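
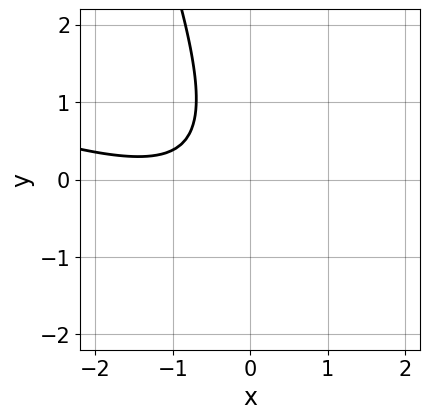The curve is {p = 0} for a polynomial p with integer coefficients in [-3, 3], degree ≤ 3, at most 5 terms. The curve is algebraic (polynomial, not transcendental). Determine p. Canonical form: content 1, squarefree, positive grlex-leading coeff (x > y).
(a) deg p = 2. The shape is more complex than any degree-1 curve.
(b) Reading off the gridlines: it misses every integer gridline on the y-axis; no x-intercept at any integer in the box.
(c) Matching integer coefficients to the picture gives p.

x^2 + 3*x*y + y^2 + 2*x + 2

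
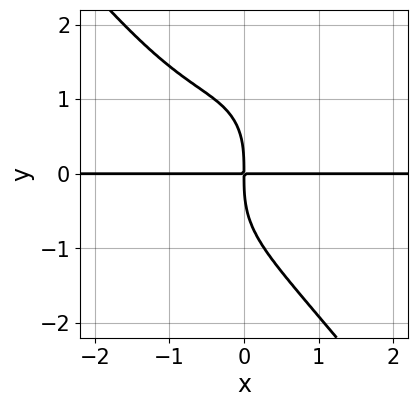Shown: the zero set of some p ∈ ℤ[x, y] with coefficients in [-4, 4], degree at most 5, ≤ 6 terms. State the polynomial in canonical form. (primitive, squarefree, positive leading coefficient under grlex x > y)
2*x^3*y + y^4 + 2*x^2*y + 3*x*y

1. The degree is 4 — a generic line meets the curve in up to 4 points.
2. Reading off the gridlines: every point of the x-axis in the box is on the curve.
3. Fitting integer coefficients to these (and the overall shape) gives p.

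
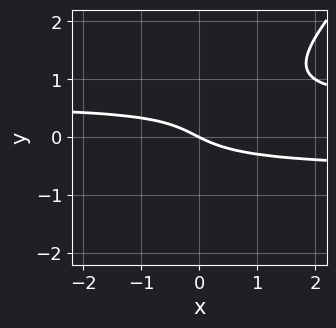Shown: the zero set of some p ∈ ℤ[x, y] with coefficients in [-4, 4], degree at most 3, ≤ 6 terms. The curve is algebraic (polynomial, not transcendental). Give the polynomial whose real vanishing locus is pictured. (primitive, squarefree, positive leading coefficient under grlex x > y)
3*x*y^2 - 3*y^3 + y^2 - x - 2*y

1. deg p = 3.
2. Against the integer gridlines: it meets the y-axis at y = 0 (among the integer gridlines); it crosses the x-axis at the gridline x = 0.
3. Putting this together gives p.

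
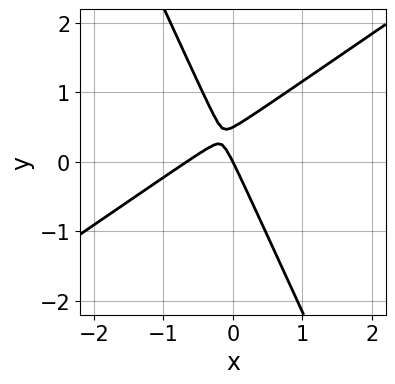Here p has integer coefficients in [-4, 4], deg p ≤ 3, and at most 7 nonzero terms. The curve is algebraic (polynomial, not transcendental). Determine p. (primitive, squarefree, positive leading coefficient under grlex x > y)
3*x^2 - 3*x*y - 2*y^2 + 2*x + y

1. Degree: no degree-1 curve has this shape, so deg p = 2.
2. Checking where it meets the axes: one x-axis crossing is at x = 0; one y-axis crossing is at y = 0.
3. Putting this together gives p.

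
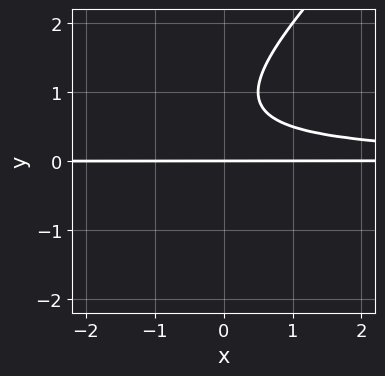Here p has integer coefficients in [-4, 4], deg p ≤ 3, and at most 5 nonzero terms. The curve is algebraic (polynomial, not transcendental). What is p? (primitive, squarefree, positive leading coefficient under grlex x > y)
2*x*y^2 - 2*y^3 + 3*y^2 - 2*y

First, deg p = 3.
Next, observable constraints: it crosses the y-axis at the gridline y = 0; every point of the x-axis in the box is on the curve.
Finally, solving for integer coefficients yields p as stated.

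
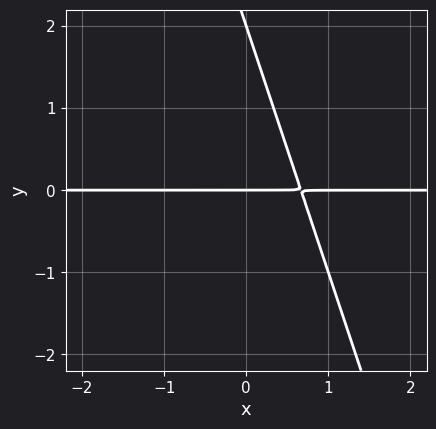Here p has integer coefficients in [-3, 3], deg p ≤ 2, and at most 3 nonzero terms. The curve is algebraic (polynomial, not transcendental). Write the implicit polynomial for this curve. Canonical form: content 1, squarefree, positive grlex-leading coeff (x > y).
3*x*y + y^2 - 2*y

First, deg p = 2. The shape is more complex than any degree-1 curve.
Next, checking where it meets the axes: every point of the x-axis in the box is on the curve; the y-axis gridline crossings are at y ∈ {0, 2}.
Finally, together with the visible shape, these determine p as stated.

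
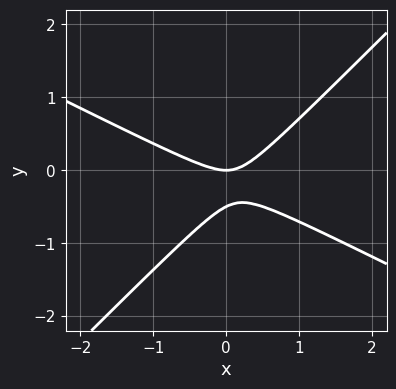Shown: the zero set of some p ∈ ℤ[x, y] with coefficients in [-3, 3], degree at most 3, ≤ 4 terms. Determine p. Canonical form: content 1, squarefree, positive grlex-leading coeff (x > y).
First, degree: the shape is more complex than any degree-1 curve, so deg p = 2.
Next, reading off the gridlines: it crosses the y-axis at the gridline y = 0; one x-axis crossing is at x = 0.
Finally, fitting integer coefficients to these (and the overall shape) gives p.

x^2 + x*y - 2*y^2 - y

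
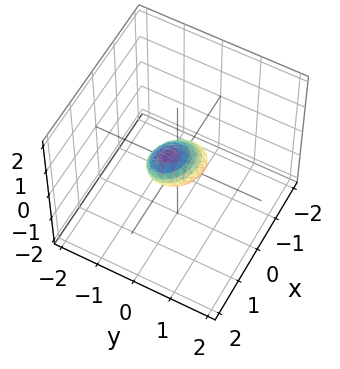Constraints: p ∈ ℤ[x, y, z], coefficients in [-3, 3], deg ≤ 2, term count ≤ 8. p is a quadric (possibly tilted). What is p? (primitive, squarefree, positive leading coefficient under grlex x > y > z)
2*x^2 + x*y - 2*x*z + 3*y^2 + 2*z^2 - 1

deg p = 2. No degree-1 surface has this shape.
Solving for integer coefficients yields p as stated.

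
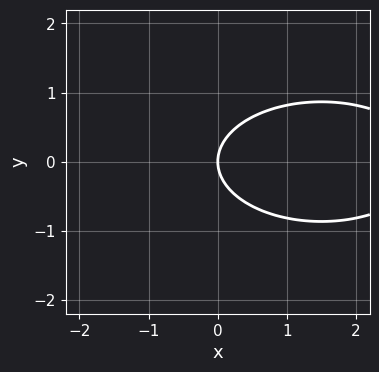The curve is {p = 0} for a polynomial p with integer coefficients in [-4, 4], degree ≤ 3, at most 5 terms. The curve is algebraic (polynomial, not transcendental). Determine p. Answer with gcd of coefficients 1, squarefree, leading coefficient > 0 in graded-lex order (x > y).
x^2 + 3*y^2 - 3*x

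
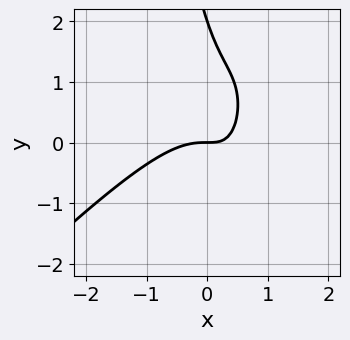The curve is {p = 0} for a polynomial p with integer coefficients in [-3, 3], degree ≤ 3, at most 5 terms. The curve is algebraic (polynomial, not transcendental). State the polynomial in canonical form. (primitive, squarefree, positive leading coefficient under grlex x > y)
3*x^3 - 3*x^2*y + 3*x*y + y^2 - 2*y

(a) The degree is 3 — no degree-2 curve has this shape.
(b) Observable constraints: the y-axis gridline crossings are at y ∈ {0, 2}; it meets the x-axis at x = 0 (among the integer gridlines).
(c) Fitting integer coefficients to these (and the overall shape) gives p.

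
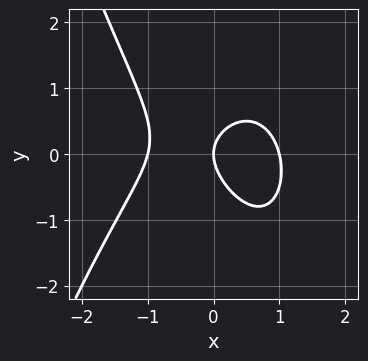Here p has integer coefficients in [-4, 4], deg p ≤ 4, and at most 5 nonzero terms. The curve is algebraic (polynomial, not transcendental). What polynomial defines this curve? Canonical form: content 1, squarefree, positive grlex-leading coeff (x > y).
2*x^3 + x*y + 2*y^2 - 2*x

(a) deg p = 3. A generic line meets the curve in up to 3 points.
(b) From the visible intercepts: one y-axis crossing is at y = 0; among the integer gridlines, it crosses the x-axis at x ∈ {-1, 0, 1}.
(c) Solving for integer coefficients yields p as stated.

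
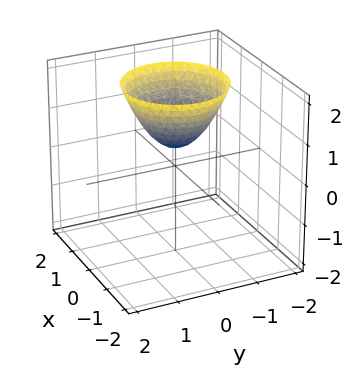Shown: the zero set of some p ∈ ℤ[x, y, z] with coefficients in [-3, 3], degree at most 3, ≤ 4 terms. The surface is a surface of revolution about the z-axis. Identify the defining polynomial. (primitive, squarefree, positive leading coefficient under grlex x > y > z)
2*x^2 + 2*y^2 - 2*z + 1

(a) The degree is 2 — no degree-1 surface has this shape.
(b) Symmetry: the z-axis is an axis of rotation, so x and y enter only as x² + y².
(c) Observable constraints: it misses every integer gridline on the y-axis; it misses every integer gridline on the x-axis.
(d) Fitting integer coefficients to these (and the overall shape) gives p.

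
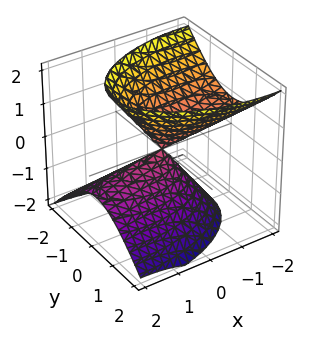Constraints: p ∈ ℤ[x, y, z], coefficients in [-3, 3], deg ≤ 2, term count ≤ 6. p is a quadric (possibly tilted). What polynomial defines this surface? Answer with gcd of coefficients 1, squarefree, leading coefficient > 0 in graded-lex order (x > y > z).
(a) There are 2 components. They look like related sheets of one shape, so recover p as a whole.
(b) The degree is 2 — the shape is more complex than any degree-1 surface.
(c) Observable constraints: it crosses the x-axis at the gridline x = 0; it crosses the z-axis at the gridline z = 0; one y-axis crossing is at y = 0.
(d) Matching integer coefficients to the picture gives p.

x^2 + 2*x*z + 3*y^2 - 2*z^2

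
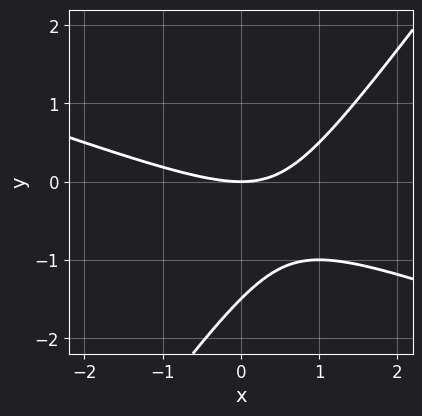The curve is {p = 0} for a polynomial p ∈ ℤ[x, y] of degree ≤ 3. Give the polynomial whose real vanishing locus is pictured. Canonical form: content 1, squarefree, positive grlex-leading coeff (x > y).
x^2 + 2*x*y - 2*y^2 - 3*y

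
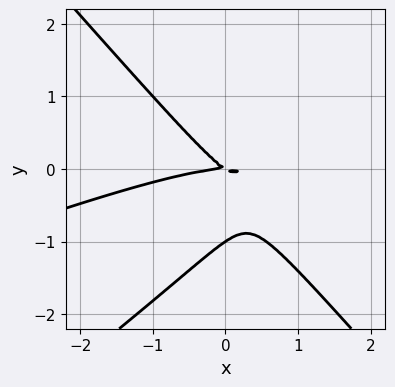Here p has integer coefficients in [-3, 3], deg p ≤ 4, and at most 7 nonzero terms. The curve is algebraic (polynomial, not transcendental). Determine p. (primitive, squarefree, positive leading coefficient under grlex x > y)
1. deg p = 3. A generic line meets the curve in up to 3 points.
2. From the visible intercepts: it crosses the x-axis at the gridline x = 0; the y-axis gridline crossings are at y ∈ {-1, 0}.
3. Together with the visible shape, these determine p as stated.

x^3 - 3*x^2*y + 3*y^3 + 2*x*y + 3*y^2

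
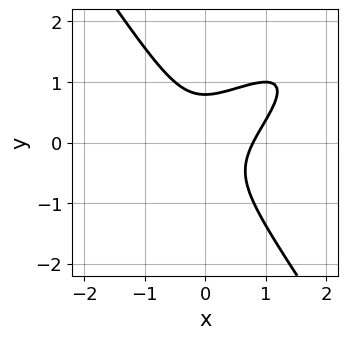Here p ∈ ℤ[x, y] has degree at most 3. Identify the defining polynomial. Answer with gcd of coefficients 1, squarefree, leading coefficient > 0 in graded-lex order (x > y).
First, the degree is 3 — a generic line meets the curve in up to 3 points.
Finally, the integer polynomial consistent with all of this is the stated p.

2*x^3 - 3*x^2*y + 2*y^3 - 1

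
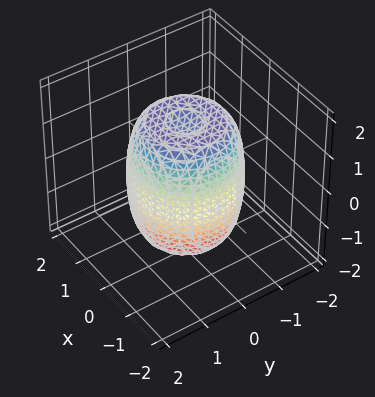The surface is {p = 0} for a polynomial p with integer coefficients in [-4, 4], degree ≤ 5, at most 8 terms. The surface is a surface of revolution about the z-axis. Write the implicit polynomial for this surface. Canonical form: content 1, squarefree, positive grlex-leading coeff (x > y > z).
2*x^4 + 4*x^2*y^2 + 2*y^4 - 2*x^2 - 2*y^2 + z^2 - 2

1. deg p = 4.
2. By symmetry, every cross-section ⟂ z is a circle, so x, y appear only via x² + y².
3. Against the integer gridlines: a circular section at z = -1 has radius between 1 and 2.
4. The integer polynomial consistent with all of this is the stated p.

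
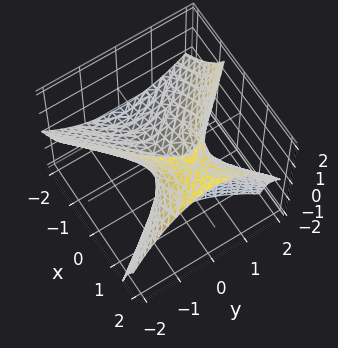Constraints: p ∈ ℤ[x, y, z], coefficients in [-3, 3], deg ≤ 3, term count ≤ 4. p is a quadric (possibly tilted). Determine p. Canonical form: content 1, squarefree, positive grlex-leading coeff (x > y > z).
2*x^2 - 3*x*z - 2*y^2 + 2*z

1. deg p = 2.
2. Reading off the gridlines: one y-axis crossing is at y = 0; it crosses the x-axis at the gridline x = 0.
3. Fitting integer coefficients to these (and the overall shape) gives p.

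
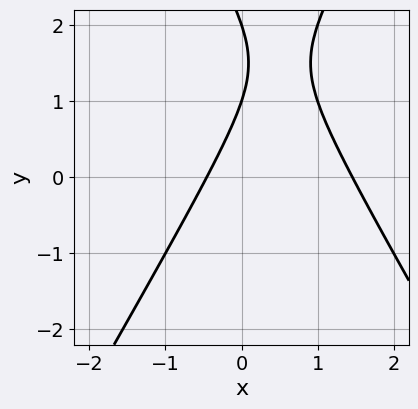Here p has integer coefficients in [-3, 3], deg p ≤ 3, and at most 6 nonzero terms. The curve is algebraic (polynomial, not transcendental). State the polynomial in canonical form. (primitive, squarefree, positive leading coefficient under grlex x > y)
3*x^2 - y^2 - 3*x + 3*y - 2

(a) The degree is 2 — a generic line meets the curve in up to 2 points.
(b) From the visible intercepts: among the integer gridlines, it crosses the y-axis at y ∈ {1, 2}.
(c) Matching integer coefficients to the picture gives p.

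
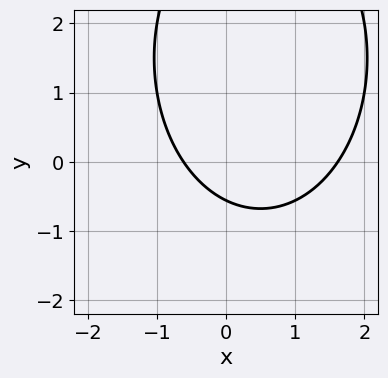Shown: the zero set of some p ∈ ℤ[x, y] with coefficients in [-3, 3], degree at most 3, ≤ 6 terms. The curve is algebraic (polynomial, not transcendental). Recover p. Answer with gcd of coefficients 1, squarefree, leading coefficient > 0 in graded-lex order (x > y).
First, the degree is 2 — a generic line meets the curve in up to 2 points.
Finally, matching integer coefficients to the picture gives p.

2*x^2 + y^2 - 2*x - 3*y - 2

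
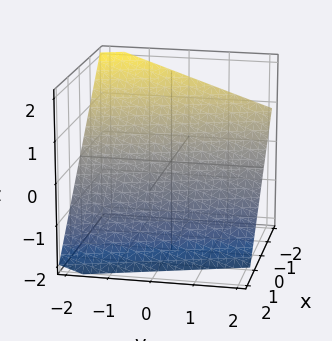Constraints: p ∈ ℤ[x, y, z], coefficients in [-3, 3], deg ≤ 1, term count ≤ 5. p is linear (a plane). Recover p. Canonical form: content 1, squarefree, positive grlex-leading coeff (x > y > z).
(a) The degree is 1 — every cross-section is a straight line — this is a plane.
(b) From the visible intercepts: one y-axis crossing is at y = -2.
(c) Assembling these constraints gives the stated polynomial.

3*x + y + 3*z + 2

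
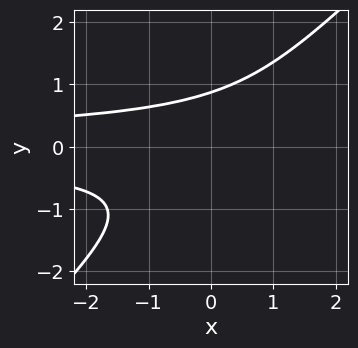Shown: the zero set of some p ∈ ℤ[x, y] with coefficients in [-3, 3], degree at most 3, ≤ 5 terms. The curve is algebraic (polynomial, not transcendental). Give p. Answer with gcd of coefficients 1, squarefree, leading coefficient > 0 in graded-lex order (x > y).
1. The degree is 3 — the shape is more complex than any degree-2 curve.
2. Checking where it meets the axes: the curve avoids every integer x-axis point in the box.
3. Putting this together gives p.

3*x*y^2 - 3*y^3 + 2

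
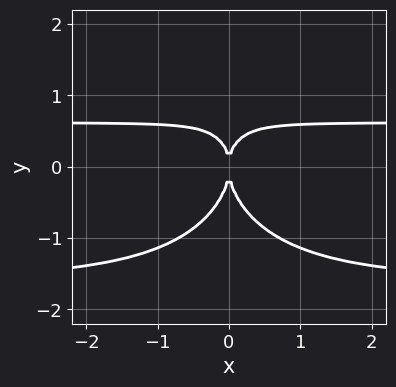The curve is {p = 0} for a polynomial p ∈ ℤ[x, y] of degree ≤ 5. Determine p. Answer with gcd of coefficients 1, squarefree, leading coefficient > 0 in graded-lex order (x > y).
The degree is 4 — the shape is more complex than any degree-3 curve.
Symmetries: mirror symmetry x ↦ −x ⇒ only even powers of x.
Checking where it meets the axes: it crosses the y-axis at the gridline y = 0; it crosses the x-axis at the gridline x = 0.
Fitting integer coefficients to these (and the overall shape) gives p.

2*x^2*y^2 + y^4 + 2*x^2*y - 2*x^2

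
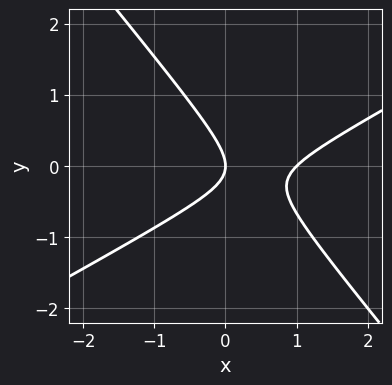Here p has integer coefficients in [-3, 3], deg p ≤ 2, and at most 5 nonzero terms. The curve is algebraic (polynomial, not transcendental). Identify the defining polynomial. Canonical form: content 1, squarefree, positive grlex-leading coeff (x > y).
2*x^2 - 2*x*y - 3*y^2 - 2*x

deg p = 2. The shape is more complex than any degree-1 curve.
Observable constraints: among the integer gridlines, it crosses the x-axis at x ∈ {0, 1}; it meets the y-axis at y = 0 (among the integer gridlines).
The integer polynomial consistent with all of this is the stated p.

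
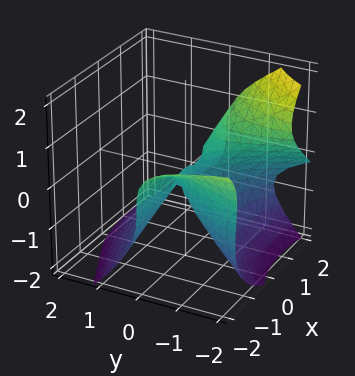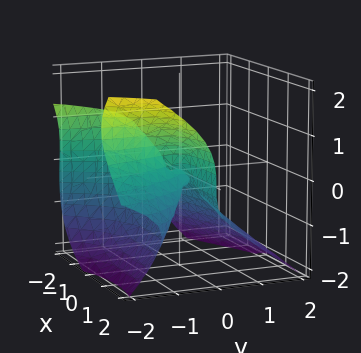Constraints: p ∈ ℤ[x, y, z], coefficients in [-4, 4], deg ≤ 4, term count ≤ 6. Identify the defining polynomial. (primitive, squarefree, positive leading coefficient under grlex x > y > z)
1. deg p = 3. The shape is more complex than any degree-2 surface.
2. Against the integer gridlines: the visible x-axis segment lies entirely on the surface; it meets the z-axis at z = 0 (among the integer gridlines).
3. Solving for integer coefficients yields p as stated.

2*x^2*y + 2*x*y*z - 2*y^2*z + 3*z^3 + 3*y^2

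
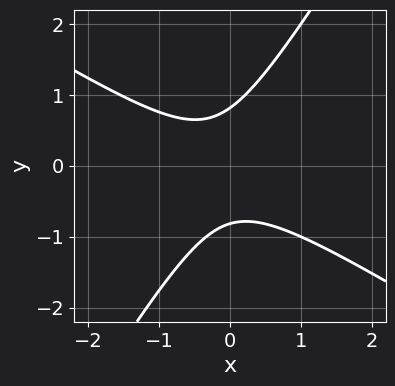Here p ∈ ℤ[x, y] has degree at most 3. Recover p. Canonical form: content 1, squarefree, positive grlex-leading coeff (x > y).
3*x^2 + 3*x*y - 3*y^2 + x + 2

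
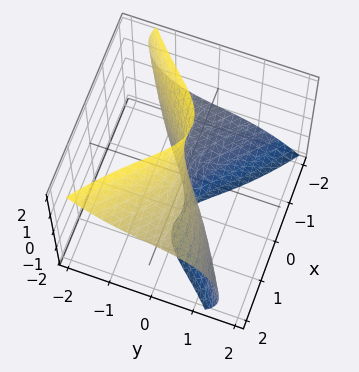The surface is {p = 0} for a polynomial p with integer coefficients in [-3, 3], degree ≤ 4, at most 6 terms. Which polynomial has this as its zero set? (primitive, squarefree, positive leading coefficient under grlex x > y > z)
(a) Degree: a generic line meets the surface in up to 3 points, so deg p = 3.
(b) From the visible intercepts: it meets the y-axis at y = 0 (among the integer gridlines); it meets the x-axis at x = 0 (among the integer gridlines); every point of the z-axis in the box is on the surface.
(c) Assembling these constraints gives the stated polynomial.

x^2*z + x*z^2 + y^3 - 3*x + 3*y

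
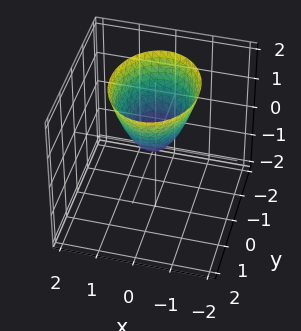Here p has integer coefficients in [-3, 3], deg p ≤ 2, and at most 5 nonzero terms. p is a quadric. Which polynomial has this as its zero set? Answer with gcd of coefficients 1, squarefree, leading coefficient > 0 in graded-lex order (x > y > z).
1. deg p = 2. A paraboloid; a quadric.
2. Symmetries: the y ↦ −y reflection is a symmetry, so y appears only in even powers; it's symmetric under x → −x, forcing even powers of x.
3. Against the integer gridlines: it crosses the y-axis at the gridline y = 0; it crosses the x-axis at the gridline x = 0; it crosses the z-axis at the gridline z = 0.
4. Matching integer coefficients to the picture gives p.

3*x^2 + 2*y^2 - 2*z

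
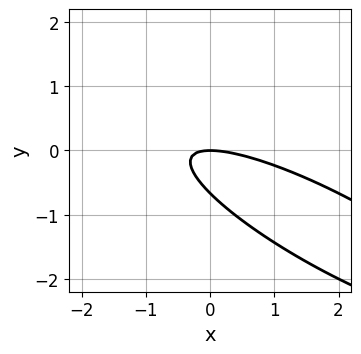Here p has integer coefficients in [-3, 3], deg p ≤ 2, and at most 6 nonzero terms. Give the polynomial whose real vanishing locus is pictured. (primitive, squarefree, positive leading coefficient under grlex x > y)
1. deg p = 2.
2. From the visible intercepts: it crosses the y-axis at the gridline y = 0; it meets the x-axis at x = 0 (among the integer gridlines).
3. Solving for integer coefficients yields p as stated.

x^2 + 3*x*y + 3*y^2 + 2*y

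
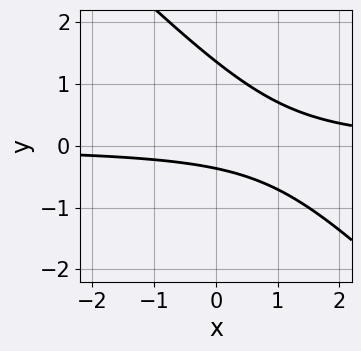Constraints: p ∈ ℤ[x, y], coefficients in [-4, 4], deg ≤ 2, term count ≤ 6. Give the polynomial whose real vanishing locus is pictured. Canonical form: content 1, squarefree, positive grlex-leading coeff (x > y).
(a) The degree is 2 — a generic line meets the curve in up to 2 points.
(b) Observable constraints: the curve avoids every integer x-axis point in the box.
(c) The integer polynomial consistent with all of this is the stated p.

2*x*y + 2*y^2 - 2*y - 1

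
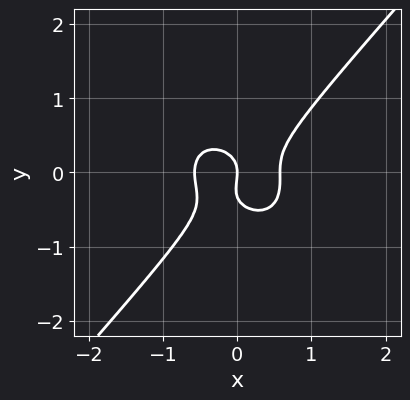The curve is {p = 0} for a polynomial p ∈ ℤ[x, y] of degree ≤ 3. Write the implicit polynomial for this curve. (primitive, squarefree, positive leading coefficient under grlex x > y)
(a) Degree: the shape is more complex than any degree-2 curve, so deg p = 3.
(b) Against the integer gridlines: it crosses the y-axis at the gridline y = 0; it crosses the x-axis at the gridline x = 0.
(c) The integer polynomial consistent with all of this is the stated p.

3*x^3 + x*y^2 - 3*y^3 - y^2 - x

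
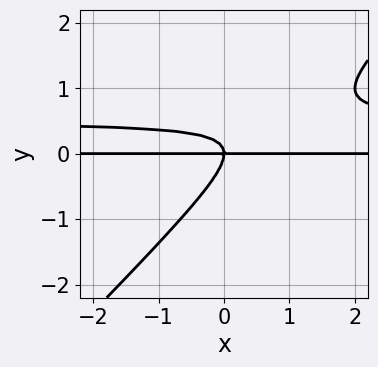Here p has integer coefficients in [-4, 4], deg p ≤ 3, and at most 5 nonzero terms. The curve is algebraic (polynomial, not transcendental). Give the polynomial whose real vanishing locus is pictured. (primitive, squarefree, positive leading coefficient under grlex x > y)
2*x*y^2 - 2*y^3 - x*y

The degree is 3 — the shape is more complex than any degree-2 curve.
Reading off the gridlines: one y-axis crossing is at y = 0; every point of the x-axis in the box is on the curve.
Assembling these constraints gives the stated polynomial.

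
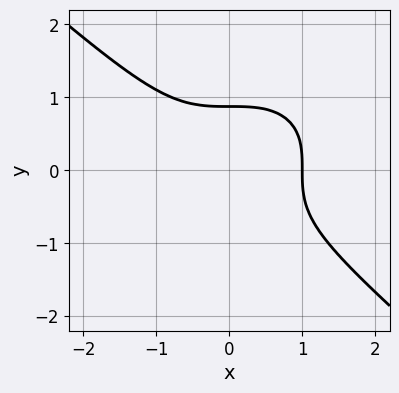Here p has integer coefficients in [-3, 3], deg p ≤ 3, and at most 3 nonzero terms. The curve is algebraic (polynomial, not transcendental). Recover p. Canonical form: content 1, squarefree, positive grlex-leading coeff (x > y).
(a) The degree is 3 — no degree-2 curve has this shape.
(b) From the axis intercepts and sections: one x-axis crossing is at x = 1.
(c) Putting this together gives p.

2*x^3 + 3*y^3 - 2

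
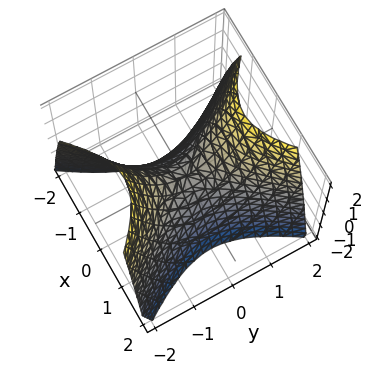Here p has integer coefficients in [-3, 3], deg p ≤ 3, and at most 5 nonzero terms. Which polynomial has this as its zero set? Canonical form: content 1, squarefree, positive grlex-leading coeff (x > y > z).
1. The degree is 2 — a hyperbolic paraboloid; a quadric.
2. Symmetries: the y ↦ −y reflection is a symmetry, so y appears only in even powers; it's symmetric under x → −x, forcing even powers of x.
3. Checking where it meets the axes: one x-axis crossing is at x = 0; one y-axis crossing is at y = 0; it crosses the z-axis at the gridline z = 0.
4. Assembling these constraints gives the stated polynomial.

3*x^2 - 2*y^2 + 2*z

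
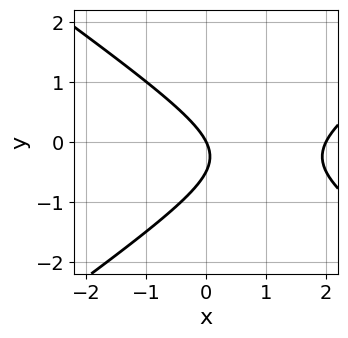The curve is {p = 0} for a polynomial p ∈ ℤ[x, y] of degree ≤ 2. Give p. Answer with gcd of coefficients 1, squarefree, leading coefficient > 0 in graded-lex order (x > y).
x^2 - 2*y^2 - 2*x - y

Degree: a generic line meets the curve in up to 2 points, so deg p = 2.
Against the integer gridlines: among the integer gridlines, it crosses the x-axis at x ∈ {0, 2}; one y-axis crossing is at y = 0.
Together with the visible shape, these determine p as stated.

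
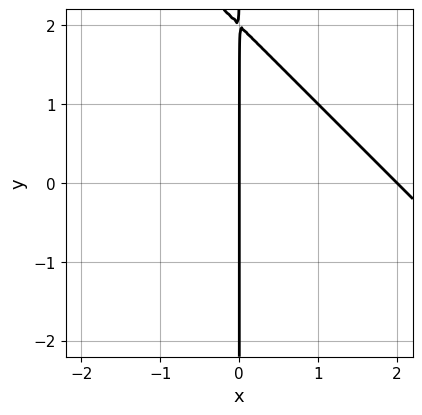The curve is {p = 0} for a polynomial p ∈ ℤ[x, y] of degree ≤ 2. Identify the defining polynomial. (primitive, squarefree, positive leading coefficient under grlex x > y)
1. The degree is 2 — no degree-1 curve has this shape.
2. From the axis intercepts and sections: among the integer gridlines, it crosses the x-axis at x ∈ {0, 2}; every point of the y-axis in the box is on the curve.
3. Assembling these constraints gives the stated polynomial.

x^2 + x*y - 2*x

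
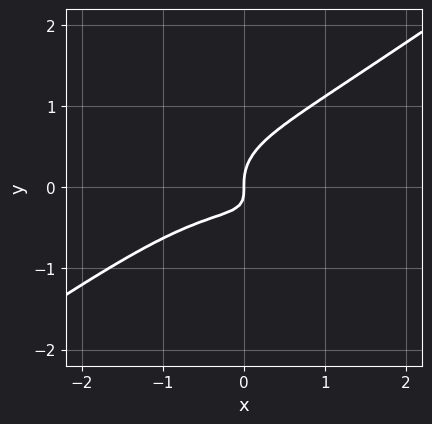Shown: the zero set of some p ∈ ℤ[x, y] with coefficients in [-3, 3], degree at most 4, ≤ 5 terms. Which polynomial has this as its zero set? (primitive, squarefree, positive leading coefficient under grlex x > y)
x^3 - 3*y^3 + 2*x*y + x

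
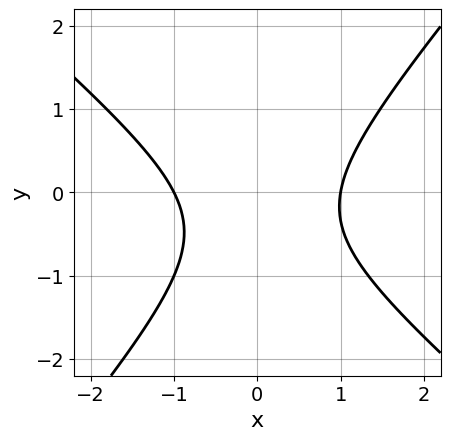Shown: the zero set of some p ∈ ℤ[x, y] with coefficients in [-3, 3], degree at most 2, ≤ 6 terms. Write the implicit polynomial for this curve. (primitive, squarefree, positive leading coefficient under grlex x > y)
3*x^2 + x*y - 3*y^2 - 2*y - 3

(a) deg p = 2. The shape is more complex than any degree-1 curve.
(b) Observable constraints: no y-intercept at any integer in the box; the x-axis gridline crossings are at x ∈ {-1, 1}.
(c) Putting this together gives p.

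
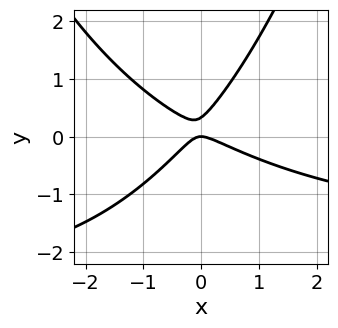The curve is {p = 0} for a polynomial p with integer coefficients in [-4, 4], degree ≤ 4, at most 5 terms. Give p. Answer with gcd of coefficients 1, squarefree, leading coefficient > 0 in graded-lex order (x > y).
x^2*y + 2*x^2 + 2*x*y - 3*y^2 + y

1. deg p = 3. No degree-2 curve has this shape.
2. Against the integer gridlines: one x-axis crossing is at x = 0; it meets the y-axis at y = 0 (among the integer gridlines).
3. The integer polynomial consistent with all of this is the stated p.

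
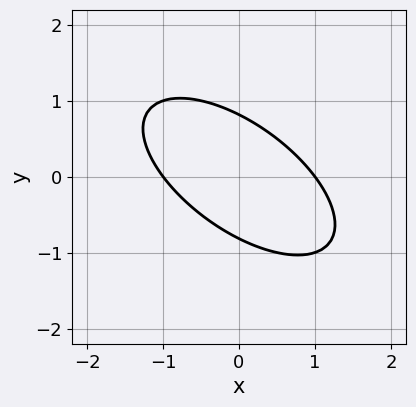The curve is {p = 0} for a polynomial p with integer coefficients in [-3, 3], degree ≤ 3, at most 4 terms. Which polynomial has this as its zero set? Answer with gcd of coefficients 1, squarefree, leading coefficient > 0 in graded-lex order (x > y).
First, the degree is 2 — the shape is more complex than any degree-1 curve.
Then, against the integer gridlines: among the integer gridlines, it crosses the x-axis at x ∈ {-1, 1}.
Finally, assembling these constraints gives the stated polynomial.

2*x^2 + 3*x*y + 3*y^2 - 2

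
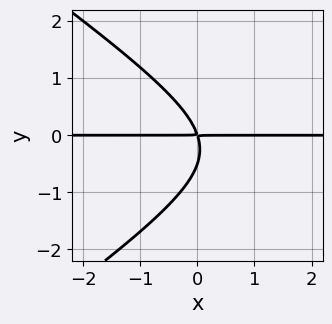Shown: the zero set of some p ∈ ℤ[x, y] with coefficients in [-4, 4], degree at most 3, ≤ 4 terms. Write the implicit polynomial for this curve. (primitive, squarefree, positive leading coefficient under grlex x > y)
x^2*y - 2*y^3 - 3*x*y - y^2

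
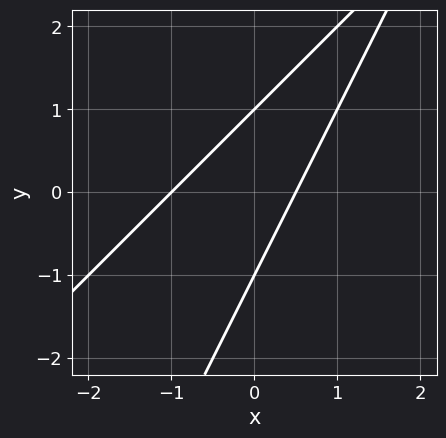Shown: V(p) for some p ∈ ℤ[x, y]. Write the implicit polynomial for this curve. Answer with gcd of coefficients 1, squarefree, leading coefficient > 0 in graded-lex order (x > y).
2*x^2 - 3*x*y + y^2 + x - 1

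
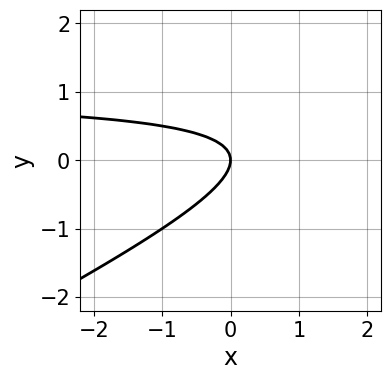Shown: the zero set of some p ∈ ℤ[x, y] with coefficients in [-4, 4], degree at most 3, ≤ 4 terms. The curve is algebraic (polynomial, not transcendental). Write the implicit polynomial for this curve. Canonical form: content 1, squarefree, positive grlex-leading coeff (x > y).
x*y - 2*y^2 - x

(a) deg p = 2.
(b) Checking where it meets the axes: one x-axis crossing is at x = 0; it meets the y-axis at y = 0 (among the integer gridlines).
(c) Assembling these constraints gives the stated polynomial.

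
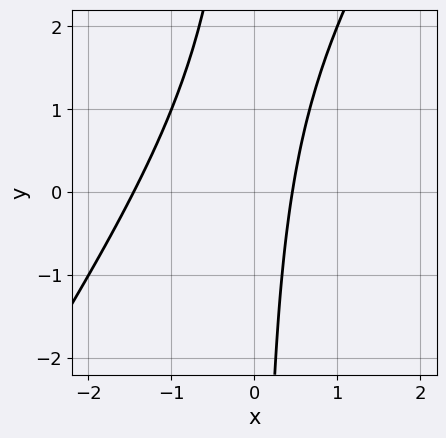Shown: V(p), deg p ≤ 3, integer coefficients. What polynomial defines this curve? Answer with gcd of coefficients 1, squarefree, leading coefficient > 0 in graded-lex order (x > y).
(a) Degree: the shape is more complex than any degree-1 curve, so deg p = 2.
(b) Observable constraints: it misses every integer gridline on the y-axis.
(c) Putting this together gives p.

3*x^2 - 2*x*y + 3*x - 2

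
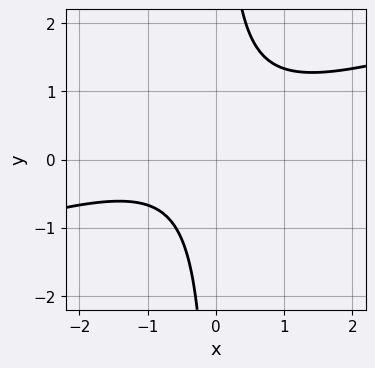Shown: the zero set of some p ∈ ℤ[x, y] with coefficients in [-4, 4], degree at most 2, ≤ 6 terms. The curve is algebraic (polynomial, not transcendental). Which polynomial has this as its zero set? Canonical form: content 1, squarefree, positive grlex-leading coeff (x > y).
First, the degree is 2 — the shape is more complex than any degree-1 curve.
Next, checking where it meets the axes: it misses every integer gridline on the y-axis; no x-intercept at any integer in the box.
Finally, solving for integer coefficients yields p as stated.

x^2 - 3*x*y + x + 2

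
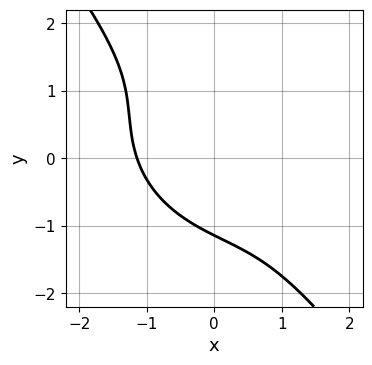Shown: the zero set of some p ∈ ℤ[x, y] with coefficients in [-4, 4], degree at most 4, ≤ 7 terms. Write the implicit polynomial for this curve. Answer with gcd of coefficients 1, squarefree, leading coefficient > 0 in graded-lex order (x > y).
1. The degree is 3 — the shape is more complex than any degree-2 curve.
2. Solving for integer coefficients yields p as stated.

2*x^3 + 2*x^2*y + 3*x*y^2 + 2*y^3 + 3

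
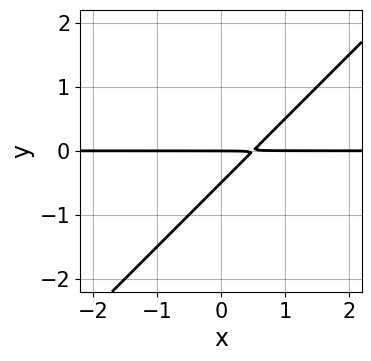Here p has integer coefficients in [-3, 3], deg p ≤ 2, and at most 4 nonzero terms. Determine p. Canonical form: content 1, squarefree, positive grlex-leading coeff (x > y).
First, the degree is 2 — no degree-1 curve has this shape.
Next, from the axis intercepts and sections: the visible x-axis segment lies entirely on the curve; it meets the y-axis at y = 0 (among the integer gridlines).
Finally, putting this together gives p.

2*x*y - 2*y^2 - y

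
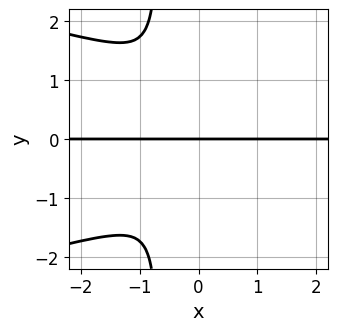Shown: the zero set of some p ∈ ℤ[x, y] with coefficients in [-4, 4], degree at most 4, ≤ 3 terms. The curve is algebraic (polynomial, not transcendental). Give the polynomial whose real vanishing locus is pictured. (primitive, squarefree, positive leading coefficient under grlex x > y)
3*x*y^3 + 3*x^2*y + 2*y^3

1. deg p = 4.
2. Checking where it meets the axes: every point of the x-axis in the box is on the curve; it crosses the y-axis at the gridline y = 0.
3. Putting this together gives p.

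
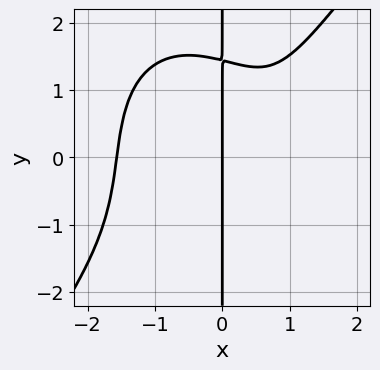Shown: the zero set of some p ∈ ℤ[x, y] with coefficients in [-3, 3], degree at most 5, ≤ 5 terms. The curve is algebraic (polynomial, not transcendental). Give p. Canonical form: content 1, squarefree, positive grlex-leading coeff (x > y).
2*x^4 - x*y^3 + x^2*y - 3*x^2 + 3*x

1. The degree is 4 — no degree-3 curve has this shape.
2. From the visible intercepts: it crosses the x-axis at the gridline x = 0; the visible y-axis segment lies entirely on the curve.
3. The integer polynomial consistent with all of this is the stated p.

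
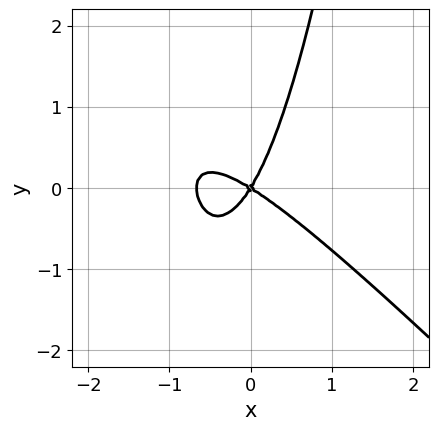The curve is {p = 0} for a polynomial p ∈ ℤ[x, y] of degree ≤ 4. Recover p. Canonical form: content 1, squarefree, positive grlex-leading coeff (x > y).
deg p = 3. A generic line meets the curve in up to 3 points.
Observable constraints: it meets the x-axis at x = 0 (among the integer gridlines); it meets the y-axis at y = 0 (among the integer gridlines).
Fitting integer coefficients to these (and the overall shape) gives p.

3*x^3 + 3*x^2*y + 2*x^2 + 2*x*y - 2*y^2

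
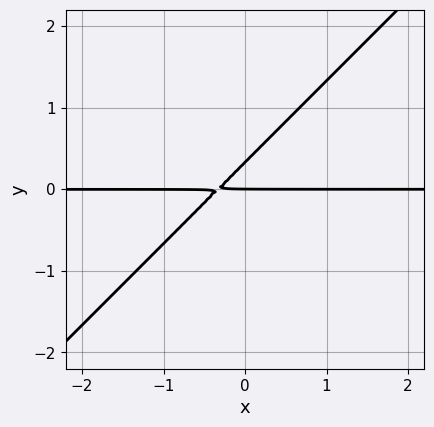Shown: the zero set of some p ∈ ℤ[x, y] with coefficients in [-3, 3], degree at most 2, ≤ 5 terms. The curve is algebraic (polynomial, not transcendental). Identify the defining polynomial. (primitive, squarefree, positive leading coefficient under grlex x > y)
3*x*y - 3*y^2 + y

1. The degree is 2 — no degree-1 curve has this shape.
2. Reading off the gridlines: it crosses the y-axis at the gridline y = 0; every point of the x-axis in the box is on the curve.
3. Assembling these constraints gives the stated polynomial.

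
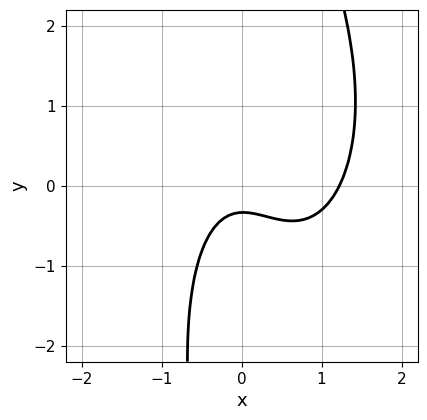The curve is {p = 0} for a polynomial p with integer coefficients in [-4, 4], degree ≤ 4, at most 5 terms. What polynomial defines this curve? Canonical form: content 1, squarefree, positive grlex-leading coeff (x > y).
First, degree: a generic line meets the curve in up to 3 points, so deg p = 3.
Finally, matching integer coefficients to the picture gives p.

3*x^3 + x*y^2 - 3*x^2 - 3*y - 1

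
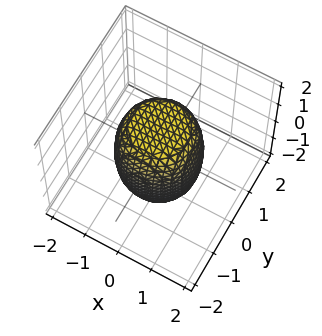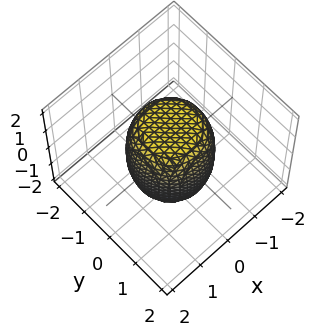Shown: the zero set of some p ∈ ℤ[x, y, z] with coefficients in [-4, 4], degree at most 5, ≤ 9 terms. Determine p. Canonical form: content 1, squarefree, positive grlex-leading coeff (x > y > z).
1. Degree: the shape is more complex than any degree-3 surface, so deg p = 4.
2. Symmetries: the z-axis is an axis of rotation, so x and y enter only as x² + y².
3. From the axis intercepts and sections: a circular section at z = -1 has radius exactly 1.
4. Solving for integer coefficients yields p as stated.

2*x^4 + 4*x^2*y^2 + 2*y^4 - x^2 - y^2 + z^2 - 2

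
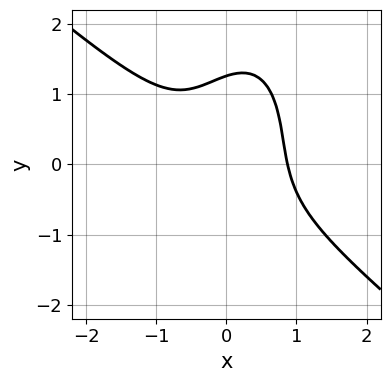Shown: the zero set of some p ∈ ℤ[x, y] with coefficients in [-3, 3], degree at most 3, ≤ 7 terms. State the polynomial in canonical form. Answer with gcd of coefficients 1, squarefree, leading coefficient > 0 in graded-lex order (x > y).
Degree: a generic line meets the curve in up to 3 points, so deg p = 3.
Putting this together gives p.

3*x^3 + 2*x^2*y - x*y^2 + y^3 - 2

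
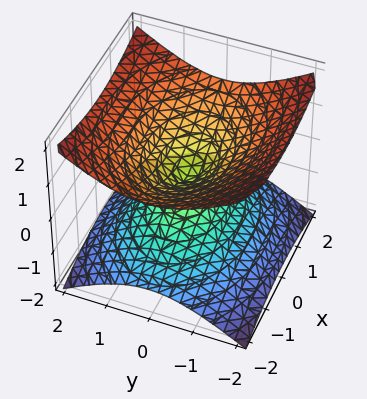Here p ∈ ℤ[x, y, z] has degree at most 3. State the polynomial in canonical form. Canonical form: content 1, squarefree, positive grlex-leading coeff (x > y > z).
deg p = 2. Two nappes meeting at a single point; a quadric.
Symmetries: it's symmetric under z → −z, forcing even powers of z; it's symmetric under x → −x, forcing even powers of x; mirror symmetry y ↦ −y ⇒ only even powers of y.
Against the integer gridlines: one x-axis crossing is at x = 0; it meets the y-axis at y = 0 (among the integer gridlines); it meets the z-axis at z = 0 (among the integer gridlines).
Matching integer coefficients to the picture gives p.

x^2 + 2*y^2 - 3*z^2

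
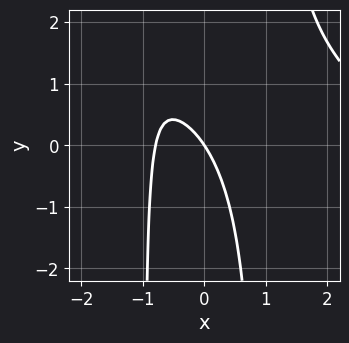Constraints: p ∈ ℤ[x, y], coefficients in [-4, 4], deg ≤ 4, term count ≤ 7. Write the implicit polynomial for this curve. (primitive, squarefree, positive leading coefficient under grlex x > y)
x^3 + 2*x^2*y - 3*x^2 - 3*x - 2*y

(a) deg p = 3.
(b) Reading off the gridlines: one y-axis crossing is at y = 0; it meets the x-axis at x = 0 (among the integer gridlines).
(c) The integer polynomial consistent with all of this is the stated p.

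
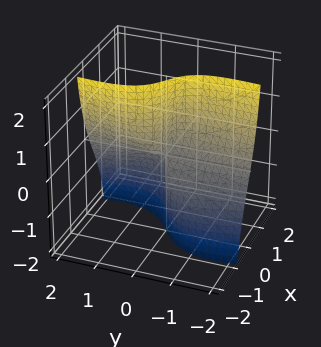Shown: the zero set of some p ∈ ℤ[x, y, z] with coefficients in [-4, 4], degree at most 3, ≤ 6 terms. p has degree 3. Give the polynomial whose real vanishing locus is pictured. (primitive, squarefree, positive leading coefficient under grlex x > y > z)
(a) Degree: no degree-2 surface has this shape, so deg p = 3.
(b) From the visible intercepts: the visible z-axis segment lies entirely on the surface; it meets the x-axis at x = 0 (among the integer gridlines); the visible y-axis segment lies entirely on the surface.
(c) Fitting integer coefficients to these (and the overall shape) gives p.

3*x^3 - 2*x^2*y + 3*x*y^2 + x*z^2 + 3*y*z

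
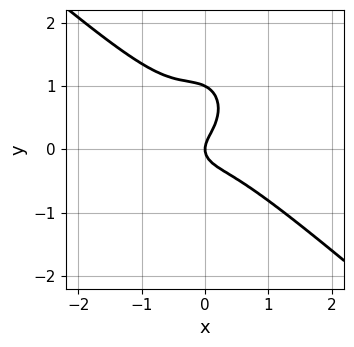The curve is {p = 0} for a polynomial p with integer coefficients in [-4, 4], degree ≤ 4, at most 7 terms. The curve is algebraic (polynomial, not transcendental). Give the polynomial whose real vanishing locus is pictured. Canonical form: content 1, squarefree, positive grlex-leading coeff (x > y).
3*x^3 + 2*x^2*y + 2*y^3 - 2*y^2 + x

1. deg p = 3. No degree-2 curve has this shape.
2. Observable constraints: the y-axis gridline crossings are at y ∈ {0, 1}; it meets the x-axis at x = 0 (among the integer gridlines).
3. Fitting integer coefficients to these (and the overall shape) gives p.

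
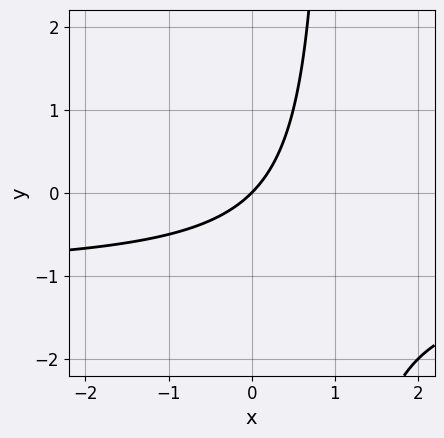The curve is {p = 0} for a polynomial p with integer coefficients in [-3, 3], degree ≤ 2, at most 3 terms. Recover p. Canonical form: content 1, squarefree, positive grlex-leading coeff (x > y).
x*y + x - y

First, the degree is 2 — the shape is more complex than any degree-1 curve.
Then, from the axis intercepts and sections: it crosses the x-axis at the gridline x = 0; it crosses the y-axis at the gridline y = 0.
Finally, these observations pin down the coefficients.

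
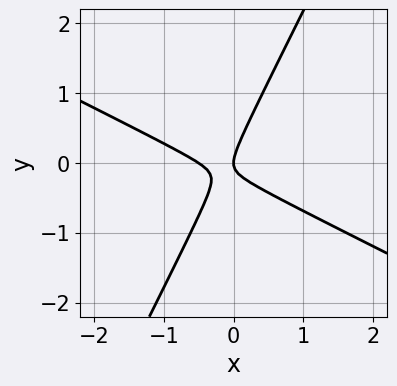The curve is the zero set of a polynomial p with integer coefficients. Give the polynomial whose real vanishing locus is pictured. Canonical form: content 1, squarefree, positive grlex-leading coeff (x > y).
2*x^2 + 3*x*y - 2*y^2 + x

Degree: the shape is more complex than any degree-1 curve, so deg p = 2.
Reading off the gridlines: one y-axis crossing is at y = 0; it meets the x-axis at x = 0 (among the integer gridlines).
These observations pin down the coefficients.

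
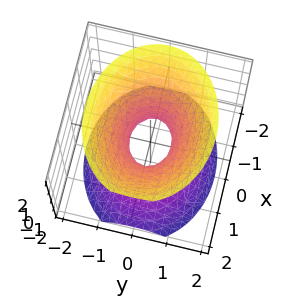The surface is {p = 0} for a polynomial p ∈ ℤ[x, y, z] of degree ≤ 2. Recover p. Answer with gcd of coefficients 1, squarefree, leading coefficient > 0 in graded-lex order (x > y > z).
2*x^2 + 3*y^2 - 2*z^2 - 1

1. Degree: an hourglass — one-sheet hyperboloid; a quadric, so deg p = 2.
2. Symmetries: mirror symmetry z ↦ −z ⇒ only even powers of z; it's symmetric under y → −y, forcing even powers of y; it's symmetric under x → −x, forcing even powers of x.
3. Checking where it meets the axes: it misses every integer gridline on the z-axis.
4. Fitting integer coefficients to these (and the overall shape) gives p.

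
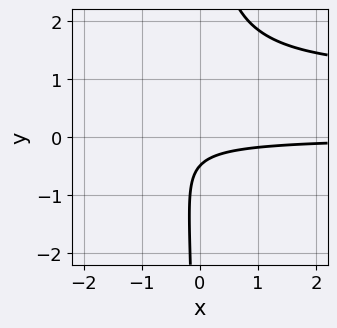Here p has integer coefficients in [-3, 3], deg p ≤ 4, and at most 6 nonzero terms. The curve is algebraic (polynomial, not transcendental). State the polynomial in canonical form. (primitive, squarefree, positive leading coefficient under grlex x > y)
First, the degree is 3 — the shape is more complex than any degree-2 curve.
Then, from the axis intercepts and sections: the curve avoids every integer x-axis point in the box.
Finally, together with the visible shape, these determine p as stated.

3*x*y^2 - 3*x*y - 2*y - 1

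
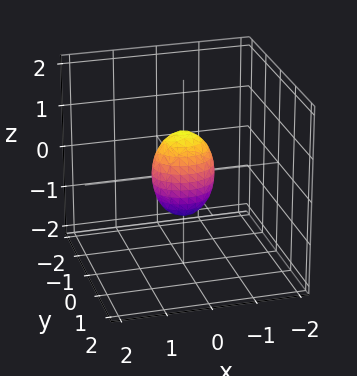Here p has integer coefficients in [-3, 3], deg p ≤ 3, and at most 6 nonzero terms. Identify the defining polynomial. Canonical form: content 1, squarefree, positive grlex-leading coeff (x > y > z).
2*x^2 + 3*y^2 + z^2 - 1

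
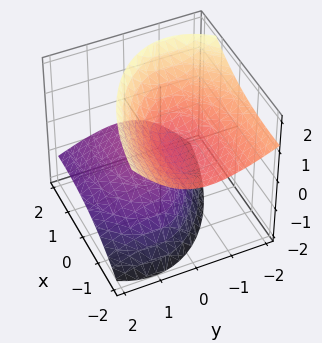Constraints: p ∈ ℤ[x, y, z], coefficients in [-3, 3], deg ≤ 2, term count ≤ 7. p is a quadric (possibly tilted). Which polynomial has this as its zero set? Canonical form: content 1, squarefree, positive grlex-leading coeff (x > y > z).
x^2 + 3*x*z + 3*y^2 + 3*y*z - 3*z^2 + 1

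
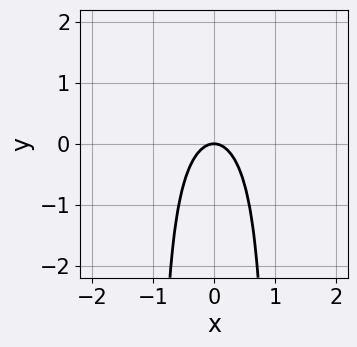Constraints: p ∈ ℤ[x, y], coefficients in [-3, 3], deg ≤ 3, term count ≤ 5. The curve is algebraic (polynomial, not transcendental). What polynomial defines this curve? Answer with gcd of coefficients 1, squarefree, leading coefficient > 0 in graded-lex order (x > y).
deg p = 3.
Symmetries: the x ↦ −x reflection is a symmetry, so x appears only in even powers.
From the visible intercepts: it crosses the y-axis at the gridline y = 0; it crosses the x-axis at the gridline x = 0.
Solving for integer coefficients yields p as stated.

x^2*y - 2*x^2 - y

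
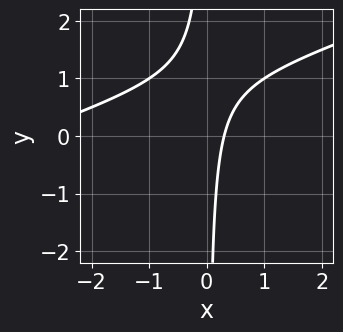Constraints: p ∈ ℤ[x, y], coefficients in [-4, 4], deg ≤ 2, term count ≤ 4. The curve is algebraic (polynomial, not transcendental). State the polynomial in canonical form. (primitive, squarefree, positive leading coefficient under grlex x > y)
First, the degree is 2 — a generic line meets the curve in up to 2 points.
Then, from the axis intercepts and sections: it misses every integer gridline on the y-axis.
Finally, the integer polynomial consistent with all of this is the stated p.

x^2 - 3*x*y + 3*x - 1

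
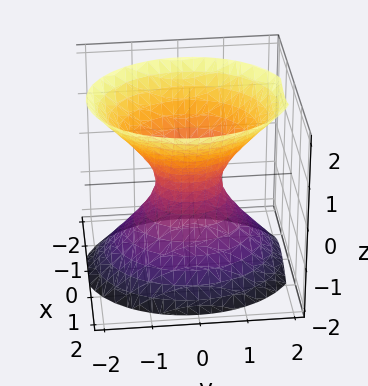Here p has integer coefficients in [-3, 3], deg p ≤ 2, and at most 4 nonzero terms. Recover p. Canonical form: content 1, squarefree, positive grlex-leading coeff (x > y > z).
3*x^2 + 2*y^2 - 2*z^2 - 1

1. The degree is 2 — one connected sheet with a waist; a quadric.
2. Symmetries: mirror symmetry z ↦ −z ⇒ only even powers of z; it's symmetric under y → −y, forcing even powers of y; the x ↦ −x reflection is a symmetry, so x appears only in even powers.
3. Checking where it meets the axes: it misses every integer gridline on the z-axis.
4. Assembling these constraints gives the stated polynomial.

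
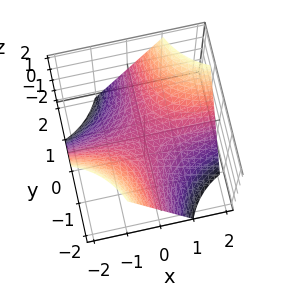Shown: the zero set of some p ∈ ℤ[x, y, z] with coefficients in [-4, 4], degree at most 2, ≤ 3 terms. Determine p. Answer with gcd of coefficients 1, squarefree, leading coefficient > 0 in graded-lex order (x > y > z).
(a) Degree: a hyperbolic paraboloid; a quadric, so deg p = 2.
(b) From the axis intercepts and sections: the visible x-axis segment lies entirely on the surface; one z-axis crossing is at z = 0; the visible y-axis segment lies entirely on the surface.
(c) Solving for integer coefficients yields p as stated.

x*y - z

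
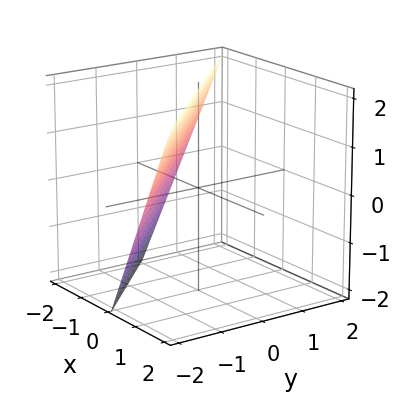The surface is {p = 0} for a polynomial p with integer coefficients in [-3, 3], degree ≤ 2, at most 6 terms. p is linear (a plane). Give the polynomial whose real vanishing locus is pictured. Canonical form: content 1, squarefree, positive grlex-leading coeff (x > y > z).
deg p = 1.
From the visible intercepts: it crosses the z-axis at the gridline z = 2; one x-axis crossing is at x = -1; it meets the y-axis at y = -1 (among the integer gridlines).
Assembling these constraints gives the stated polynomial.

2*x + 2*y - z + 2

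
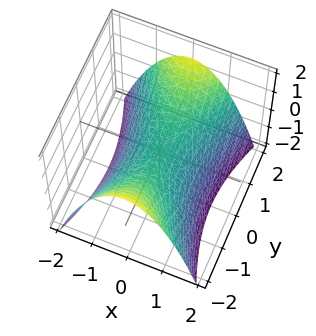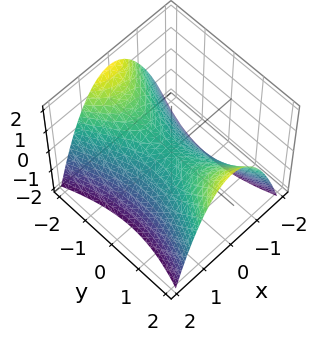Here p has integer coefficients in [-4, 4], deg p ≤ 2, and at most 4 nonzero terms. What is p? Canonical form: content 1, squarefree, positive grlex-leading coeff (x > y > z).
3*x^2 - y^2 + 3*z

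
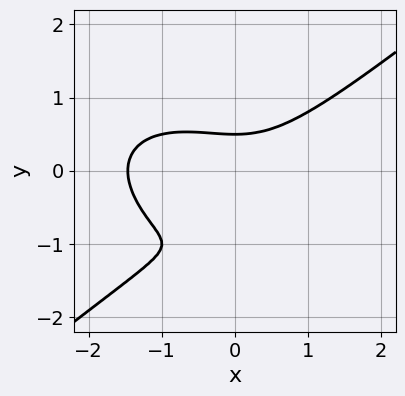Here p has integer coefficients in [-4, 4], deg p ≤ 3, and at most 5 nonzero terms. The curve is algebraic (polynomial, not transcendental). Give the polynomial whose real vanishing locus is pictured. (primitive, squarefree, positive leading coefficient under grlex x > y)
First, degree: no degree-2 curve has this shape, so deg p = 3.
Finally, matching integer coefficients to the picture gives p.

x^3 - 2*y^3 + x^2 - 3*y^2 + 1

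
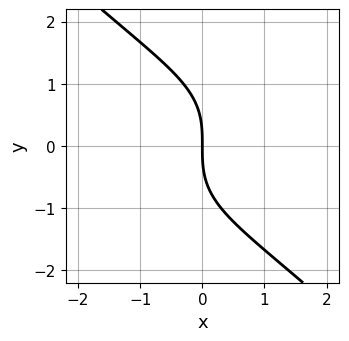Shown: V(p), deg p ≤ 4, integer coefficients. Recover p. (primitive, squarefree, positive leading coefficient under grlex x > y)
x^2*y - y^3 - 3*x

(a) Degree: the shape is more complex than any degree-2 curve, so deg p = 3.
(b) Observable constraints: one y-axis crossing is at y = 0; one x-axis crossing is at x = 0.
(c) Solving for integer coefficients yields p as stated.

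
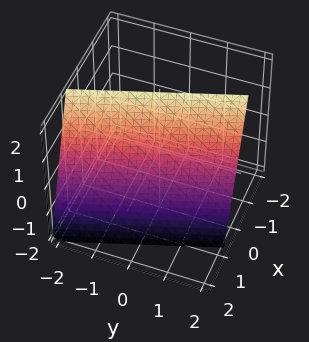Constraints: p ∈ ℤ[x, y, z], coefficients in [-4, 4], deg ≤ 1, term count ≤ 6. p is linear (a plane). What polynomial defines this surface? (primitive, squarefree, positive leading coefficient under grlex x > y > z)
3*x + y + z - 2

First, deg p = 1.
Next, from the axis intercepts and sections: one y-axis crossing is at y = 2; it crosses the z-axis at the gridline z = 2.
Finally, together with the visible shape, these determine p as stated.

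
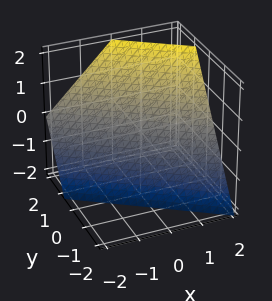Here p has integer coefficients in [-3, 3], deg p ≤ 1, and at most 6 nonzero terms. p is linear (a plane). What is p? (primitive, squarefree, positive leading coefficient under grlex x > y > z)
(a) Degree: the surface is flat (a plane), so deg p = 1.
(b) Against the integer gridlines: it crosses the z-axis at the gridline z = -1; one x-axis crossing is at x = 1.
(c) Assembling these constraints gives the stated polynomial.

2*x + 3*y - 2*z - 2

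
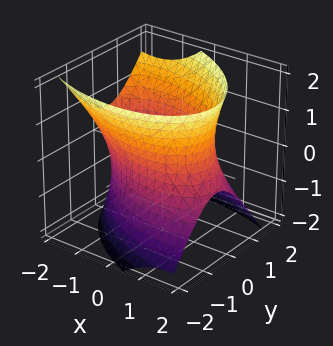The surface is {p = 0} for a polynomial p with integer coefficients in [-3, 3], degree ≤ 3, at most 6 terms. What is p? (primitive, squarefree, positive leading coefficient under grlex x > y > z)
x^2 + x*y + x*z + 2*y^2 - z^2 - 3

1. The degree is 2 — the shape is more complex than any degree-1 surface.
2. Checking where it meets the axes: the surface avoids every integer z-axis point in the box.
3. Solving for integer coefficients yields p as stated.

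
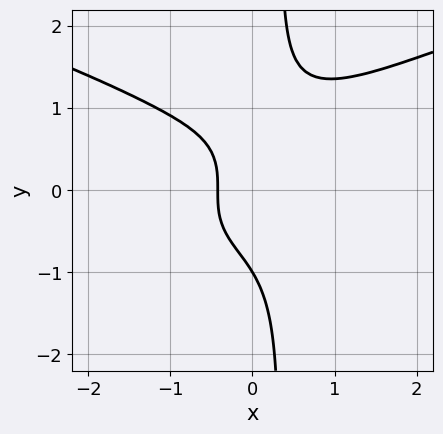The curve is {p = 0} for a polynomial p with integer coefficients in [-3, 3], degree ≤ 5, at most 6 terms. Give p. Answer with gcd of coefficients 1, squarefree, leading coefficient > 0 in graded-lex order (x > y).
1. Degree: no degree-3 curve has this shape, so deg p = 4.
2. From the axis intercepts and sections: one y-axis crossing is at y = -1.
3. The integer polynomial consistent with all of this is the stated p.

3*x*y^3 - 2*x^3 - y^3 - 2*x - 1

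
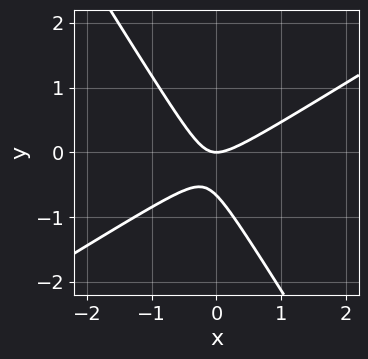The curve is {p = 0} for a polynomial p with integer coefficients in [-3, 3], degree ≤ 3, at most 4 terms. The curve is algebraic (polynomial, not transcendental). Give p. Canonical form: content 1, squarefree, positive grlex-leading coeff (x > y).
3*x^2 - 3*x*y - 3*y^2 - 2*y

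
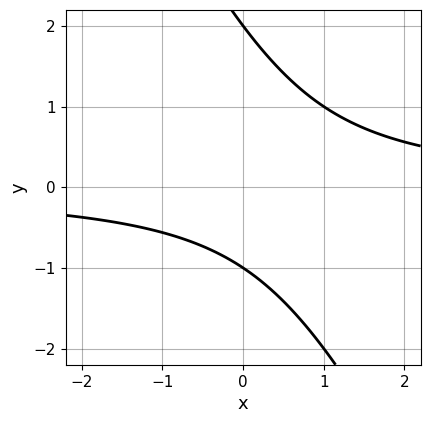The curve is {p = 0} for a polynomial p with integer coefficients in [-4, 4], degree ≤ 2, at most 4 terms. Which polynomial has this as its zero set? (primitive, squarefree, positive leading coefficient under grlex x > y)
2*x*y + y^2 - y - 2

First, degree: no degree-1 curve has this shape, so deg p = 2.
Then, observable constraints: the curve avoids every integer x-axis point in the box; the y-axis gridline crossings are at y ∈ {-1, 2}.
Finally, assembling these constraints gives the stated polynomial.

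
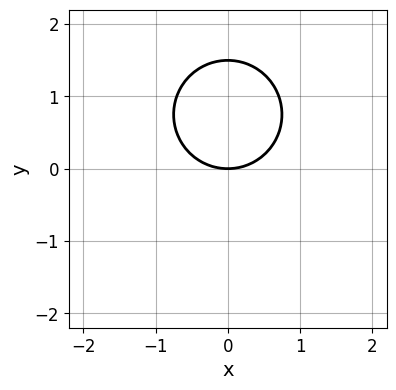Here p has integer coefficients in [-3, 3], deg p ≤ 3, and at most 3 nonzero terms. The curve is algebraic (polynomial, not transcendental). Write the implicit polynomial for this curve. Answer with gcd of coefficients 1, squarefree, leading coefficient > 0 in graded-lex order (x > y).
First, deg p = 2. A generic line meets the curve in up to 2 points.
Then, symmetries: it's symmetric under x → −x, forcing even powers of x.
Then, from the axis intercepts and sections: it meets the y-axis at y = 0 (among the integer gridlines); it crosses the x-axis at the gridline x = 0.
Finally, fitting integer coefficients to these (and the overall shape) gives p.

2*x^2 + 2*y^2 - 3*y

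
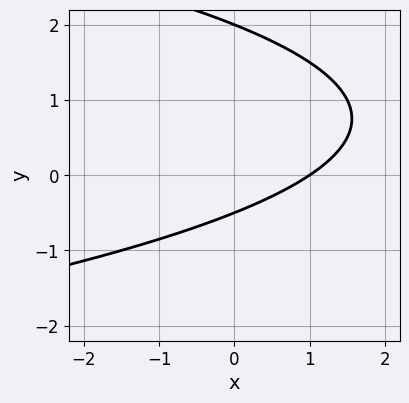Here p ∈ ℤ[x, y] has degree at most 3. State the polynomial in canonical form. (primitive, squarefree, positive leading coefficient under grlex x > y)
(a) Degree: a generic line meets the curve in up to 2 points, so deg p = 2.
(b) Against the integer gridlines: one x-axis crossing is at x = 1; it crosses the y-axis at the gridline y = 2.
(c) Matching integer coefficients to the picture gives p.

2*y^2 + 2*x - 3*y - 2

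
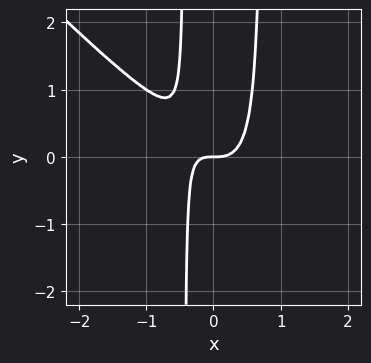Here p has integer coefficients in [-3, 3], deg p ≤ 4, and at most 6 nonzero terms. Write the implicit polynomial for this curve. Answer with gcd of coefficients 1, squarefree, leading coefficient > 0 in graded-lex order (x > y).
3*x^3 + 3*x^2*y - x*y - y

(a) Degree: a generic line meets the curve in up to 3 points, so deg p = 3.
(b) From the axis intercepts and sections: one y-axis crossing is at y = 0; it crosses the x-axis at the gridline x = 0.
(c) Matching integer coefficients to the picture gives p.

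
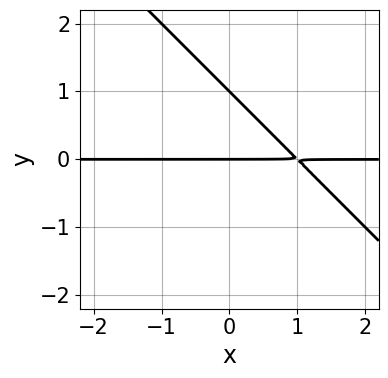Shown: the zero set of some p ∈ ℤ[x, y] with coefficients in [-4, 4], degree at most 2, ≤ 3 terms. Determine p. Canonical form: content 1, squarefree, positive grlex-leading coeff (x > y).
x*y + y^2 - y

First, degree: a generic line meets the curve in up to 2 points, so deg p = 2.
Next, from the axis intercepts and sections: among the integer gridlines, it crosses the y-axis at y ∈ {0, 1}; every point of the x-axis in the box is on the curve.
Finally, fitting integer coefficients to these (and the overall shape) gives p.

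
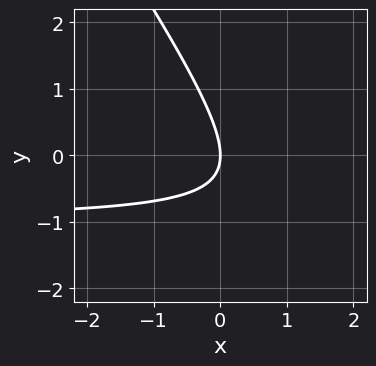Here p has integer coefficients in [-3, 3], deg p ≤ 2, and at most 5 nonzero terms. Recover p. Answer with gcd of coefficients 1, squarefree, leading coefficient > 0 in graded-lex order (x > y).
3*x*y + 2*y^2 + 3*x

1. deg p = 2.
2. Against the integer gridlines: one y-axis crossing is at y = 0; it crosses the x-axis at the gridline x = 0.
3. Matching integer coefficients to the picture gives p.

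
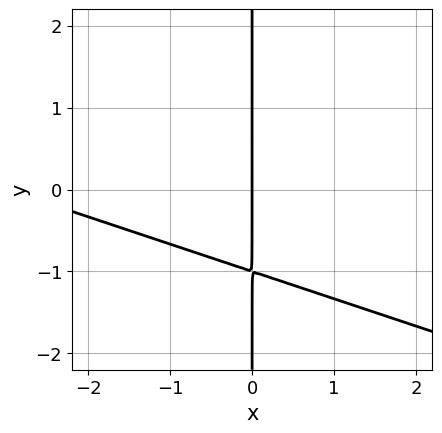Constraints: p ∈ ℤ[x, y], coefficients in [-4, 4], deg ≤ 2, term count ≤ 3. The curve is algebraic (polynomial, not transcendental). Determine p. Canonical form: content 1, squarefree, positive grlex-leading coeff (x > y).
x^2 + 3*x*y + 3*x

(a) deg p = 2. The shape is more complex than any degree-1 curve.
(b) From the axis intercepts and sections: it crosses the x-axis at the gridline x = 0; every point of the y-axis in the box is on the curve.
(c) Together with the visible shape, these determine p as stated.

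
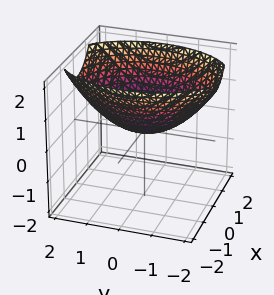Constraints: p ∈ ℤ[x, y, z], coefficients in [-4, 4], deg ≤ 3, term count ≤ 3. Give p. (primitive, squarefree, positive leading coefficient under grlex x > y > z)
deg p = 2.
Symmetries: mirror symmetry y ↦ −y ⇒ only even powers of y; the x ↦ −x reflection is a symmetry, so x appears only in even powers.
Reading off the gridlines: it crosses the z-axis at the gridline z = 0; one x-axis crossing is at x = 0; one y-axis crossing is at y = 0.
Putting this together gives p.

2*x^2 + y^2 - 3*z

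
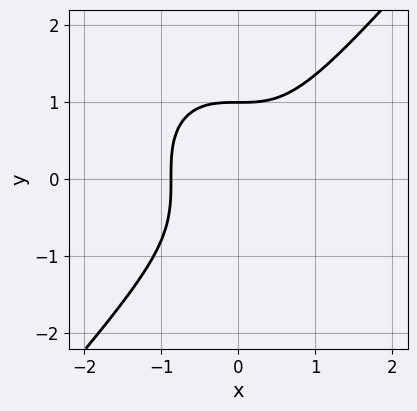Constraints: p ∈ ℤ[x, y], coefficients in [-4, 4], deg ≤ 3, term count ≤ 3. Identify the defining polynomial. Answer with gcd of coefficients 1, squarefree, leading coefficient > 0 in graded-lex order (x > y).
(a) The degree is 3 — the shape is more complex than any degree-2 curve.
(b) Checking where it meets the axes: one y-axis crossing is at y = 1.
(c) Solving for integer coefficients yields p as stated.

3*x^3 - 2*y^3 + 2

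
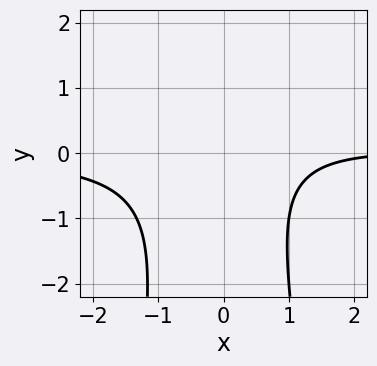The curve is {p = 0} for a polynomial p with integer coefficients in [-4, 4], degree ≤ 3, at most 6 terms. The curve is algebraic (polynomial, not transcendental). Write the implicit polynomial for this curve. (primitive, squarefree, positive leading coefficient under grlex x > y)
Degree: the shape is more complex than any degree-2 curve, so deg p = 3.
Checking where it meets the axes: no y-intercept at any integer in the box; it misses every integer gridline on the x-axis.
Solving for integer coefficients yields p as stated.

3*x^2*y + y^2 - x + 3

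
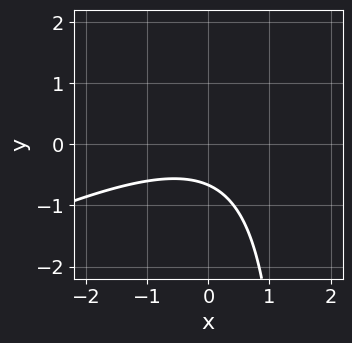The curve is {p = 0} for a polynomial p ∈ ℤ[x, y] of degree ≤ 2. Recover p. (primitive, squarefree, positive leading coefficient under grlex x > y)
The degree is 2 — a generic line meets the curve in up to 2 points.
Reading off the gridlines: the curve avoids every integer x-axis point in the box.
Solving for integer coefficients yields p as stated.

x^2 - 2*x*y + 3*y + 2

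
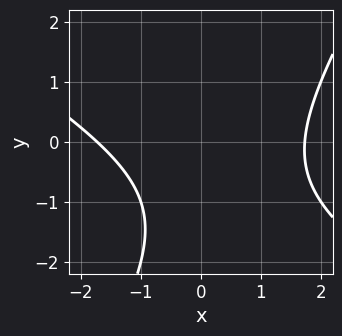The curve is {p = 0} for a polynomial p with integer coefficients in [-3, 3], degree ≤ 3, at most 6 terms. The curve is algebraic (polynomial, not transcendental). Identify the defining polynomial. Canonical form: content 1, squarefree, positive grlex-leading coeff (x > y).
(a) The degree is 2 — no degree-1 curve has this shape.
(b) Against the integer gridlines: the curve avoids every integer y-axis point in the box.
(c) Fitting integer coefficients to these (and the overall shape) gives p.

x^2 + x*y - y^2 - 2*y - 3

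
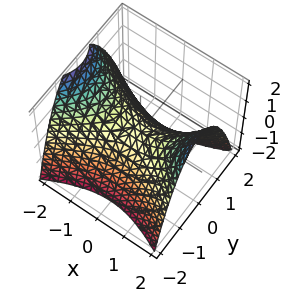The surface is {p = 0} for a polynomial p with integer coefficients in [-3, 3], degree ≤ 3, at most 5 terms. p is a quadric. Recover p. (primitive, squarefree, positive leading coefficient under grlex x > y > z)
x^2 - 2*y^2 - 2*z

1. Degree: a hyperbolic paraboloid; a quadric, so deg p = 2.
2. Symmetries: the x ↦ −x reflection is a symmetry, so x appears only in even powers; mirror symmetry y ↦ −y ⇒ only even powers of y.
3. Against the integer gridlines: one y-axis crossing is at y = 0; it meets the z-axis at z = 0 (among the integer gridlines); one x-axis crossing is at x = 0.
4. Fitting integer coefficients to these (and the overall shape) gives p.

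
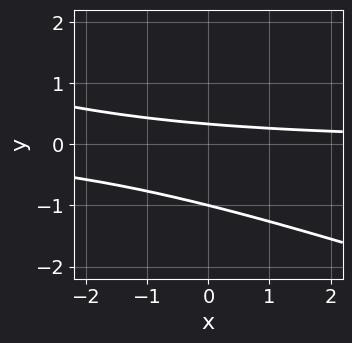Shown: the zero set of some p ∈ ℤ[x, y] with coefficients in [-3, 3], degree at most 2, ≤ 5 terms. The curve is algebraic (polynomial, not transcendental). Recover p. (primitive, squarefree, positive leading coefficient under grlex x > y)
deg p = 2.
Reading off the gridlines: it meets the y-axis at y = -1 (among the integer gridlines); no x-intercept at any integer in the box.
Matching integer coefficients to the picture gives p.

x*y + 3*y^2 + 2*y - 1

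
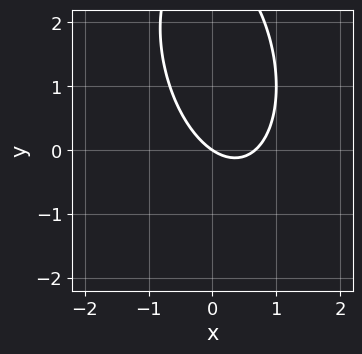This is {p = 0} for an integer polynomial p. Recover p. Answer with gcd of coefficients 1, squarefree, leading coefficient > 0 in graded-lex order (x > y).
3*x^2 + x*y + y^2 - 2*x - 3*y

1. Degree: the shape is more complex than any degree-1 curve, so deg p = 2.
2. Checking where it meets the axes: it crosses the y-axis at the gridline y = 0; it meets the x-axis at x = 0 (among the integer gridlines).
3. Solving for integer coefficients yields p as stated.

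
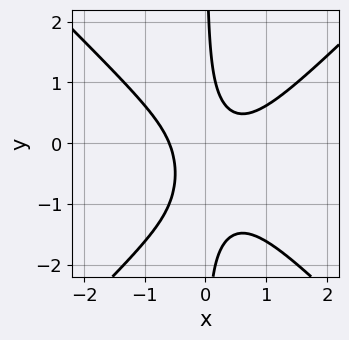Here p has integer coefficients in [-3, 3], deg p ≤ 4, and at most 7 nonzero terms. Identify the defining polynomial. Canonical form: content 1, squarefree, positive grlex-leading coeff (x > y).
(a) The degree is 3 — the shape is more complex than any degree-2 curve.
(b) Checking where it meets the axes: the curve avoids every integer y-axis point in the box.
(c) Together with the visible shape, these determine p as stated.

3*x^3 - 3*x*y^2 - x^2 - 3*x*y + 1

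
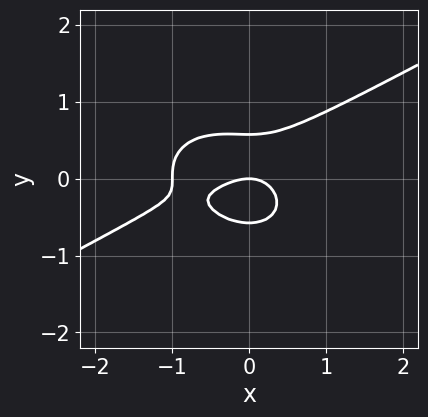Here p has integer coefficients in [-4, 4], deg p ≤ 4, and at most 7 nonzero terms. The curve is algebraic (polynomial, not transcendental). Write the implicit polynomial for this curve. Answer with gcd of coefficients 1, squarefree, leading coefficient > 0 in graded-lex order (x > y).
x^3 - x^2*y - 3*y^3 + x^2 + y

First, degree: no degree-2 curve has this shape, so deg p = 3.
Next, against the integer gridlines: it meets the y-axis at y = 0 (among the integer gridlines); among the integer gridlines, it crosses the x-axis at x ∈ {-1, 0}.
Finally, solving for integer coefficients yields p as stated.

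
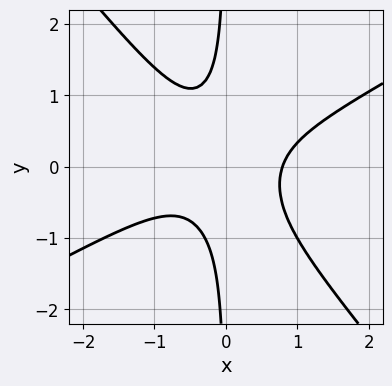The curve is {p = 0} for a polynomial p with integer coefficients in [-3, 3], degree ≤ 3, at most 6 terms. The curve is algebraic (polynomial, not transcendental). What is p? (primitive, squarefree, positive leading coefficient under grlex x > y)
2*x^3 - 2*x^2*y - 3*x*y^2 - 1

First, degree: no degree-2 curve has this shape, so deg p = 3.
Then, reading off the gridlines: it misses every integer gridline on the y-axis.
Finally, these observations pin down the coefficients.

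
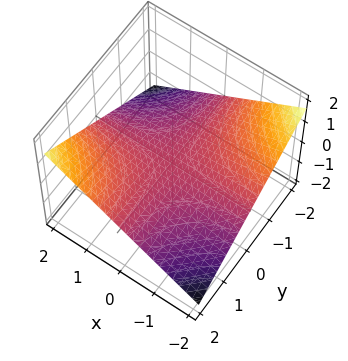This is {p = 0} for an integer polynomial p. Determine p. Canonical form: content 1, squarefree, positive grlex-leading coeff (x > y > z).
x*y - 3*z

First, deg p = 2.
Then, reading off the gridlines: the visible y-axis segment lies entirely on the surface; the visible x-axis segment lies entirely on the surface; it meets the z-axis at z = 0 (among the integer gridlines).
Finally, the integer polynomial consistent with all of this is the stated p.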